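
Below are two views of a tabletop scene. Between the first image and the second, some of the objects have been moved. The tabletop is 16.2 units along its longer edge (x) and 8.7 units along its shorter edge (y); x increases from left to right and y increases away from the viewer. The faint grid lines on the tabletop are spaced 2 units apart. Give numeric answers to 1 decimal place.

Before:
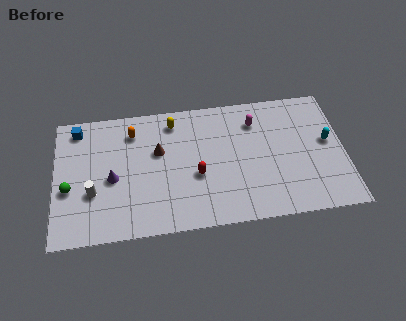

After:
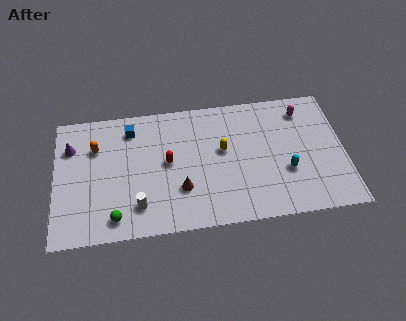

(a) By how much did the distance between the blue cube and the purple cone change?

-0.6

The distance was about 4.1 in the first image and 3.5 in the second, so they moved 0.6 units closer together.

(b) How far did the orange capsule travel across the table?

2.2

The orange capsule moved from about (4.4, 6.9) to (2.3, 6.1), a distance of √(2.1² + 0.8²) ≈ 2.2.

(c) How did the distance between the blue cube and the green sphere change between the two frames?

+1.9

They were about 4.0 units apart before and 5.9 after — 1.9 units further apart.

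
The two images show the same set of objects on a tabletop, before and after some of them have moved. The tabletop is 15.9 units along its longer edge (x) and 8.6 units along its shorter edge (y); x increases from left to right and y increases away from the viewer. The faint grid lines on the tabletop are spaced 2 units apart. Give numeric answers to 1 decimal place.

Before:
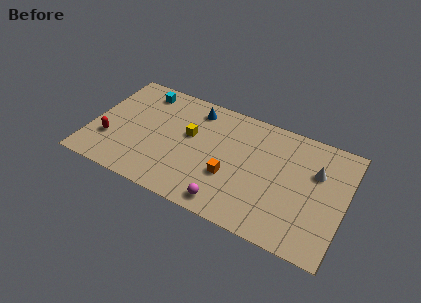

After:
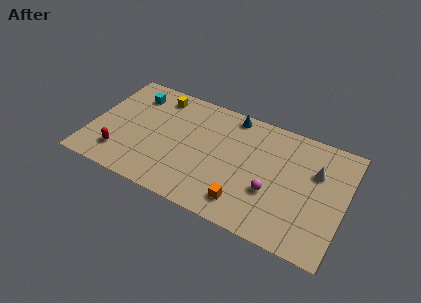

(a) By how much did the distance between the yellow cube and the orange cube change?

+5.0

Before: roughly 3.4 units apart; after: 8.4. That's 5.0 units further apart.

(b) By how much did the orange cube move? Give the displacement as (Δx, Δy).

(1.1, -1.5)

The orange cube was at about (8.9, 3.1) and moved to about (10.0, 1.6).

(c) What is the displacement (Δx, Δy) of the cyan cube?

(-0.5, -0.5)

The cyan cube started near (2.8, 7.3) and ended near (2.3, 6.8).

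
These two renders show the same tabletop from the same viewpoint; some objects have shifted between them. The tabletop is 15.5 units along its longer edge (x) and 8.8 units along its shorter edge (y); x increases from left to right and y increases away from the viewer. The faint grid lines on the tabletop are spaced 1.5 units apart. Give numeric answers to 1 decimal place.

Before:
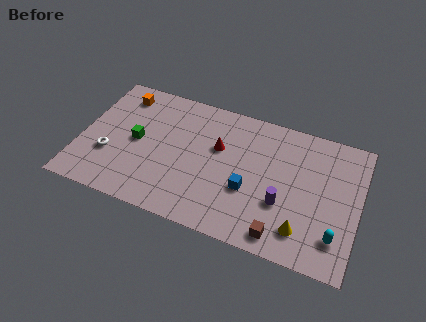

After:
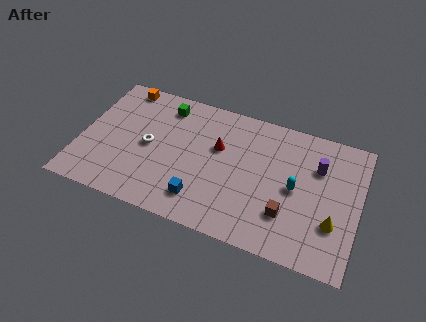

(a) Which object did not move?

the red cone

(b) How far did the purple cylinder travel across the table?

3.4

From (11.4, 3.1) to (13.1, 6.1), the purple cylinder covered √(1.7² + 3.0²) ≈ 3.4 units.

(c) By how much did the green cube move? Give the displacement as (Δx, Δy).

(1.3, 2.9)

The green cube was at about (3.1, 4.4) and moved to about (4.4, 7.3).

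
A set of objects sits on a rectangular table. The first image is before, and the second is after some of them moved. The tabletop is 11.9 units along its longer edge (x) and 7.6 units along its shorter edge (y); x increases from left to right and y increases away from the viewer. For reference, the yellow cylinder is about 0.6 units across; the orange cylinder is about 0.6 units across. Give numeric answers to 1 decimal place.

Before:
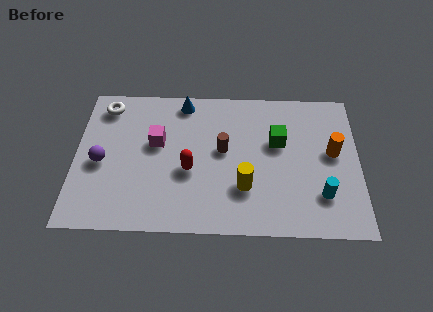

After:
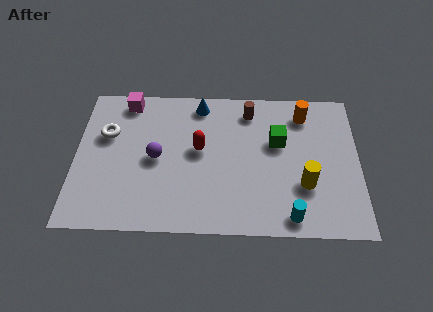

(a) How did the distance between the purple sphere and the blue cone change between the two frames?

-1.3

Before: roughly 4.7 units apart; after: 3.4. That's 1.3 units closer together.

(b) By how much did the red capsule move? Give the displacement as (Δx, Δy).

(0.4, 1.1)

The red capsule started near (4.8, 3.1) and ended near (5.2, 4.2).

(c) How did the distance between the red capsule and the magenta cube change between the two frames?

+2.0

The distance was about 2.0 in the first image and 4.0 in the second, so they moved 2.0 units further apart.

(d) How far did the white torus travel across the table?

1.5

From (1.2, 6.4) to (1.3, 4.9), the white torus covered √(0.1² + 1.5²) ≈ 1.5 units.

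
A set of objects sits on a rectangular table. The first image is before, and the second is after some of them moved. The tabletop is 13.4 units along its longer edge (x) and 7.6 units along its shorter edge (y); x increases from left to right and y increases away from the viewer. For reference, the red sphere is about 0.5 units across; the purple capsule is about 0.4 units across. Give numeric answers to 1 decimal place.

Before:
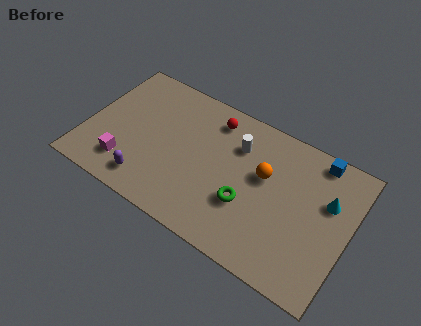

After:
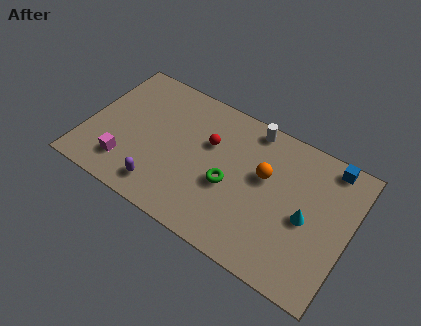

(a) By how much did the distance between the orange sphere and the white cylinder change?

+0.7

They were about 1.7 units apart before and 2.4 after — 0.7 units further apart.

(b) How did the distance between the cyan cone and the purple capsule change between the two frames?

-2.0

The distance was about 9.4 in the first image and 7.4 in the second, so they moved 2.0 units closer together.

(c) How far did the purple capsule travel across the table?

0.7

The purple capsule moved from about (3.5, 1.3) to (4.2, 1.3), a distance of √(0.7² + 0.0²) ≈ 0.7.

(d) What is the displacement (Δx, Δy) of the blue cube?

(0.6, 0.0)

The blue cube started near (11.4, 6.8) and ended near (12.0, 6.8).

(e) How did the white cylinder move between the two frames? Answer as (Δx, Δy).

(0.5, 1.3)

From the two frames, the white cylinder sits at roughly (7.5, 5.5) before and (8.0, 6.8) after.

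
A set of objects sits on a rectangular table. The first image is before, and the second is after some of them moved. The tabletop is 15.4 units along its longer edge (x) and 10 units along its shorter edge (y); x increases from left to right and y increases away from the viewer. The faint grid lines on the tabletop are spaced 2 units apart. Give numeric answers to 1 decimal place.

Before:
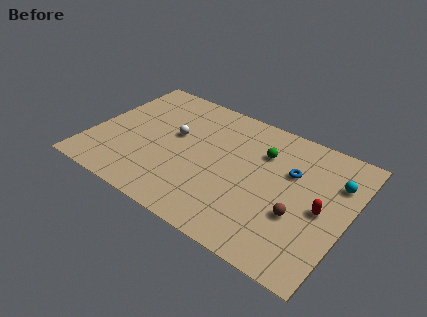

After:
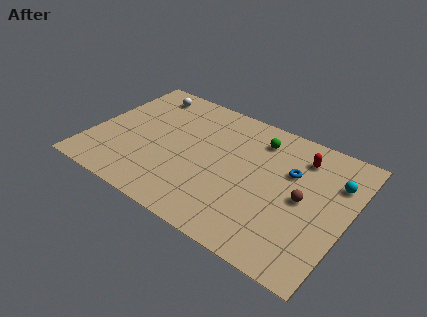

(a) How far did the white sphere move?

3.6

The white sphere moved from about (4.8, 5.8) to (2.4, 8.5), a distance of √(2.4² + 2.7²) ≈ 3.6.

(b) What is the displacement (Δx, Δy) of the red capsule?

(-1.7, 3.2)

From the two frames, the red capsule sits at roughly (13.9, 4.7) before and (12.2, 7.9) after.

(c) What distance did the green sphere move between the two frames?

1.0

From (10.0, 7.1) to (9.6, 8.0), the green sphere covered √(0.4² + 0.9²) ≈ 1.0 units.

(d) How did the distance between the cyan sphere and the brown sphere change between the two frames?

-1.2

The distance was about 3.9 in the first image and 2.7 in the second, so they moved 1.2 units closer together.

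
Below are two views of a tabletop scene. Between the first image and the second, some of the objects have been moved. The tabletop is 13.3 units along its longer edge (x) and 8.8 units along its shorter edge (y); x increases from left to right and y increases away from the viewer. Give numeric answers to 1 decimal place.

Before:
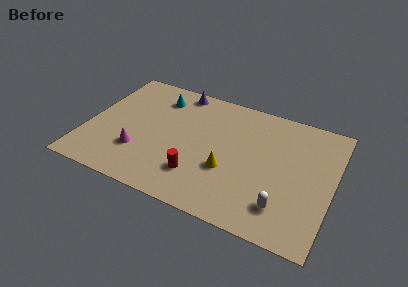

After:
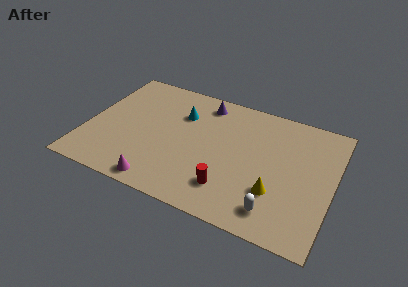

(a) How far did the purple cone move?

1.6

From (4.5, 7.9) to (6.0, 7.5), the purple cone covered √(1.5² + 0.4²) ≈ 1.6 units.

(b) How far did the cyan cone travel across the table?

1.6

The cyan cone was near (3.5, 7.0) before and (4.9, 6.2) after, so it travelled √(1.4² + 0.8²) ≈ 1.6 units.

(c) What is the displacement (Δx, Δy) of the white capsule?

(-0.4, -0.4)

The white capsule was at about (10.9, 1.9) and moved to about (10.5, 1.5).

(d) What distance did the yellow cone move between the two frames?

2.6

The yellow cone was near (7.8, 3.2) before and (10.4, 2.7) after, so it travelled √(2.6² + 0.5²) ≈ 2.6 units.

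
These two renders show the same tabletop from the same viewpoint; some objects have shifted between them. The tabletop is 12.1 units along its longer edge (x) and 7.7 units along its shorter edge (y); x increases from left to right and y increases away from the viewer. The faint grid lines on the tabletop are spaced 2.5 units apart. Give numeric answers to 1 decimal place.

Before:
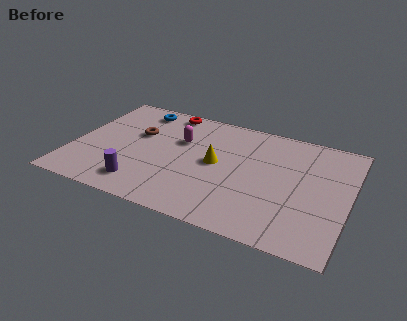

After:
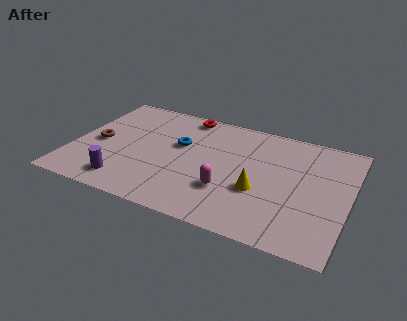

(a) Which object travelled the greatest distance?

the magenta capsule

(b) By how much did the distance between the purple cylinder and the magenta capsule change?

+0.7

They were about 3.8 units apart before and 4.5 after — 0.7 units further apart.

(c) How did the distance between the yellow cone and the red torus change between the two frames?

+1.6

The distance was about 3.8 in the first image and 5.4 in the second, so they moved 1.6 units further apart.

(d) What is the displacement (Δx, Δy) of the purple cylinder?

(-0.7, -0.1)

The purple cylinder started near (3.3, 1.4) and ended near (2.6, 1.3).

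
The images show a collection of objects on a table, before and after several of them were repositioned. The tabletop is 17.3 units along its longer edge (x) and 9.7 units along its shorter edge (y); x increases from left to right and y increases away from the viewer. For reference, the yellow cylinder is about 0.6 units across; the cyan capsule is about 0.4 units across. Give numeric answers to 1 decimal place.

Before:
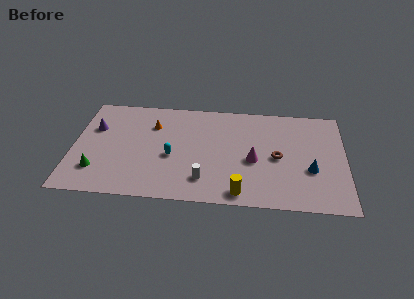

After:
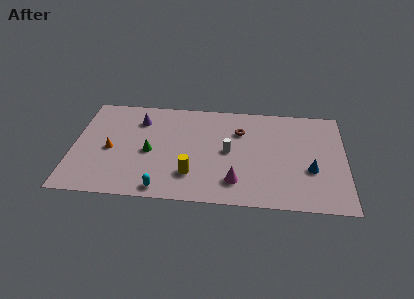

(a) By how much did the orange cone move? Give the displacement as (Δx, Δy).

(-2.6, -2.6)

From the two frames, the orange cone sits at roughly (5.0, 7.0) before and (2.4, 4.4) after.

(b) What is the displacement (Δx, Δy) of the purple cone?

(2.8, 1.0)

The purple cone was at about (1.3, 6.4) and moved to about (4.1, 7.4).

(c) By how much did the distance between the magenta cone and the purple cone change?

-2.2

The distance was about 10.4 in the first image and 8.2 in the second, so they moved 2.2 units closer together.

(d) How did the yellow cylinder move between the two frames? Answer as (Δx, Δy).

(-3.1, 1.4)

The yellow cylinder was at about (10.7, 1.1) and moved to about (7.6, 2.5).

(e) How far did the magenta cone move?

2.4

The magenta cone moved from about (11.5, 4.2) to (10.4, 2.1), a distance of √(1.1² + 2.1²) ≈ 2.4.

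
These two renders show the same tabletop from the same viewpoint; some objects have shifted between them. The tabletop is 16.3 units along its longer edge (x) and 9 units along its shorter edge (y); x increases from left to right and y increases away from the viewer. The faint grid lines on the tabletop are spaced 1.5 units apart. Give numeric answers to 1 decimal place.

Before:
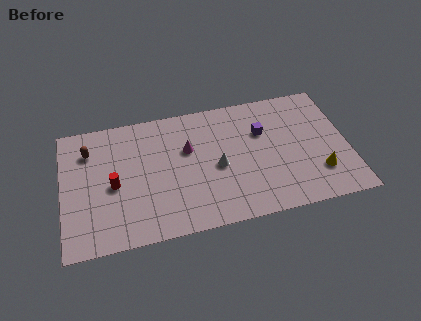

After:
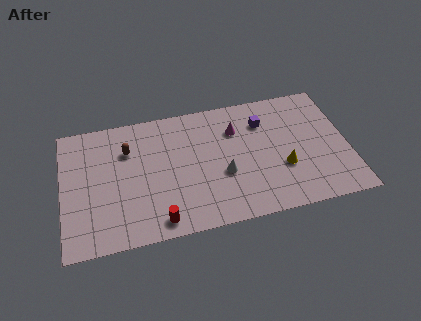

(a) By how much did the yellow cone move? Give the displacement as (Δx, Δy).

(-2.0, 0.8)

The yellow cone started near (14.5, 2.4) and ended near (12.5, 3.2).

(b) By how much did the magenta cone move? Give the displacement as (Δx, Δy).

(2.8, 0.8)

From the two frames, the magenta cone sits at roughly (7.2, 5.7) before and (10.0, 6.5) after.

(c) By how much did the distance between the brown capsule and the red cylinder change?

+2.5

The distance was about 3.0 in the first image and 5.5 in the second, so they moved 2.5 units further apart.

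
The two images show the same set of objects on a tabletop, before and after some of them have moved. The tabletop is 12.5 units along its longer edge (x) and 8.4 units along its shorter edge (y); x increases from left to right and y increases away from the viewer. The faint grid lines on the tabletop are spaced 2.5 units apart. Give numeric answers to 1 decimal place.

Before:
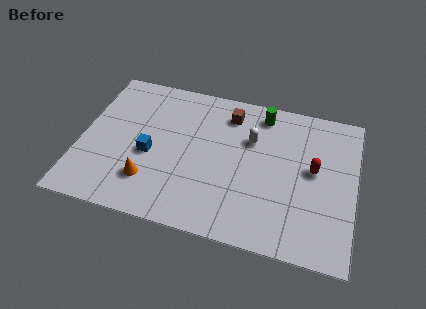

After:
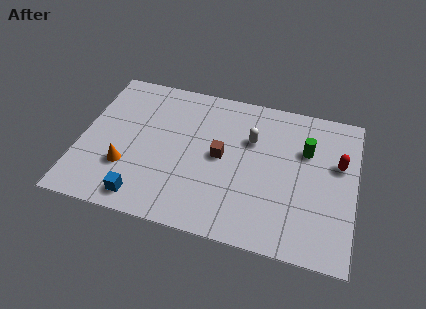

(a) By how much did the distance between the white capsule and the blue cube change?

+1.5

They were about 4.9 units apart before and 6.4 after — 1.5 units further apart.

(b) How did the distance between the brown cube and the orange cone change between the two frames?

-1.2

They were about 5.7 units apart before and 4.5 after — 1.2 units closer together.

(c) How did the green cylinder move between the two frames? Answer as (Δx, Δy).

(2.1, -1.6)

From the two frames, the green cylinder sits at roughly (8.1, 7.2) before and (10.2, 5.6) after.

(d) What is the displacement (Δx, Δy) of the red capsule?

(1.1, 0.6)

From the two frames, the red capsule sits at roughly (10.6, 4.6) before and (11.7, 5.2) after.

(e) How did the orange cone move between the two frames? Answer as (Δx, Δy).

(-1.1, 0.5)

The orange cone started near (3.3, 2.1) and ended near (2.2, 2.6).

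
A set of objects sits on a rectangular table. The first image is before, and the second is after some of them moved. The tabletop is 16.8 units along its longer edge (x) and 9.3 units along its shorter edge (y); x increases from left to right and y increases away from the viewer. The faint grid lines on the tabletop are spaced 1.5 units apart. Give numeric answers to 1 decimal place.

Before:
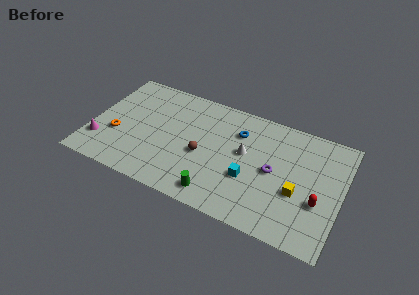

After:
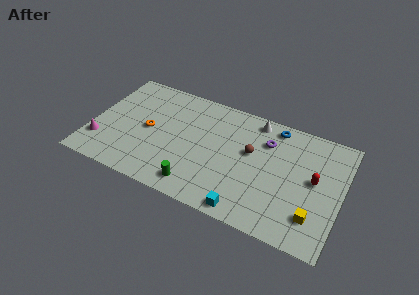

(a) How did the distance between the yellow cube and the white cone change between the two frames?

+3.4

They were about 4.1 units apart before and 7.5 after — 3.4 units further apart.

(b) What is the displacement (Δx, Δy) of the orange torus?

(2.0, 1.2)

From the two frames, the orange torus sits at roughly (1.8, 3.4) before and (3.8, 4.6) after.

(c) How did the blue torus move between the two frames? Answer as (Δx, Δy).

(2.3, 1.4)

The blue torus started near (9.7, 6.8) and ended near (12.0, 8.2).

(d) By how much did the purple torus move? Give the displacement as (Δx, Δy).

(-0.7, 2.2)

The purple torus was at about (12.3, 4.6) and moved to about (11.6, 6.8).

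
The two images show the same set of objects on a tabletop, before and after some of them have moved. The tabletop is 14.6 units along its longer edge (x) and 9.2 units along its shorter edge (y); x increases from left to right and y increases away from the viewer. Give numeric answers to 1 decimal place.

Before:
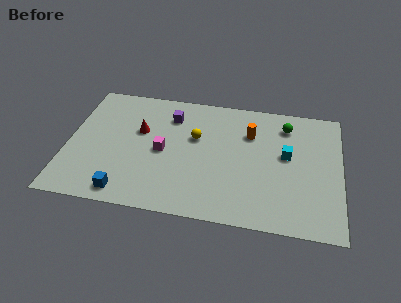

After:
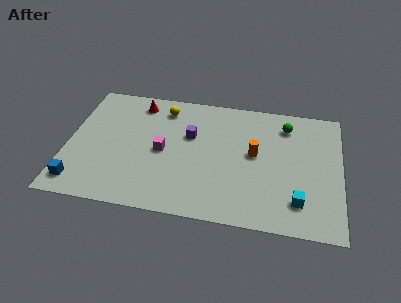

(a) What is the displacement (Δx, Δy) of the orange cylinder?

(0.3, -1.5)

The orange cylinder was at about (9.7, 6.5) and moved to about (10.0, 5.0).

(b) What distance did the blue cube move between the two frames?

2.5

The blue cube was near (3.3, 1.1) before and (0.8, 1.4) after, so it travelled √(2.5² + 0.3²) ≈ 2.5 units.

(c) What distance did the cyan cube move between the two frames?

3.3

From (11.7, 5.2) to (12.4, 2.0), the cyan cube covered √(0.7² + 3.2²) ≈ 3.3 units.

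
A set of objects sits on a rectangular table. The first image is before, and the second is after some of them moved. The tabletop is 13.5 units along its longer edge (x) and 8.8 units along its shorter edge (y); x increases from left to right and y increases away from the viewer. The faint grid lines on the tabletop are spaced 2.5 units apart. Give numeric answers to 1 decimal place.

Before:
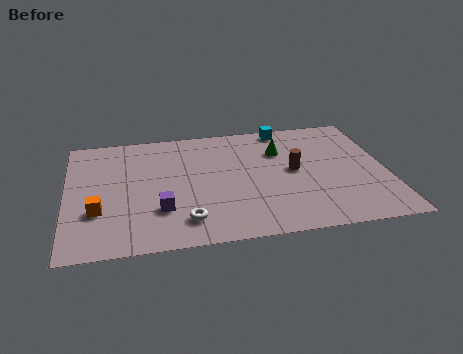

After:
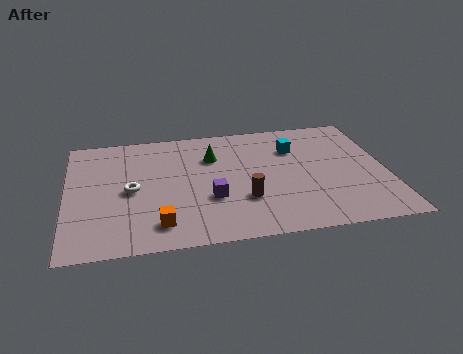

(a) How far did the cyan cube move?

1.7

The cyan cube was near (9.4, 8.0) before and (9.7, 6.3) after, so it travelled √(0.3² + 1.7²) ≈ 1.7 units.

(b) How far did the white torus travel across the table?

3.3

The white torus was near (4.9, 1.7) before and (2.7, 4.2) after, so it travelled √(2.2² + 2.5²) ≈ 3.3 units.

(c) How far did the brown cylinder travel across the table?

2.8

The brown cylinder was near (9.6, 4.6) before and (7.4, 2.8) after, so it travelled √(2.2² + 1.8²) ≈ 2.8 units.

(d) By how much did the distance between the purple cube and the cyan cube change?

-2.8

Before: roughly 7.7 units apart; after: 4.9. That's 2.8 units closer together.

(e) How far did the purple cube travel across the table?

2.2

From (3.9, 2.6) to (6.0, 3.1), the purple cube covered √(2.1² + 0.5²) ≈ 2.2 units.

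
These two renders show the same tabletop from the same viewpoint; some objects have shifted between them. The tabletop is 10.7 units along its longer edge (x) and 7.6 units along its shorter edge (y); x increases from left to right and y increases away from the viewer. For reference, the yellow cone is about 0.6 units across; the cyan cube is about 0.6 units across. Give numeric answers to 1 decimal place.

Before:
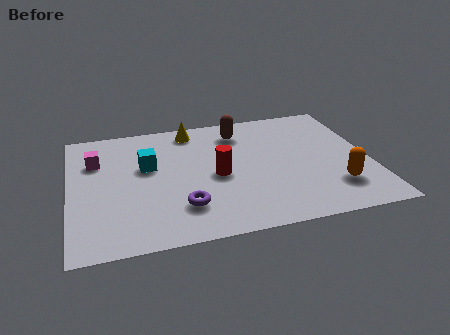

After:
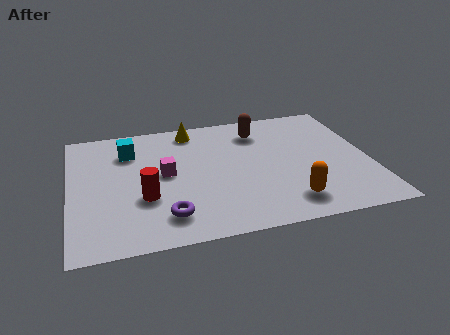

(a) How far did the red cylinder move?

2.7

From (5.2, 3.5) to (2.6, 2.7), the red cylinder covered √(2.6² + 0.8²) ≈ 2.7 units.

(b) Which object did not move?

the yellow cone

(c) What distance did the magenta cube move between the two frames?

2.7

The magenta cube was near (1.0, 5.3) before and (3.4, 4.0) after, so it travelled √(2.4² + 1.3²) ≈ 2.7 units.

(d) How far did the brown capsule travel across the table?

0.7

From (6.2, 6.1) to (6.9, 6.0), the brown capsule covered √(0.7² + 0.1²) ≈ 0.7 units.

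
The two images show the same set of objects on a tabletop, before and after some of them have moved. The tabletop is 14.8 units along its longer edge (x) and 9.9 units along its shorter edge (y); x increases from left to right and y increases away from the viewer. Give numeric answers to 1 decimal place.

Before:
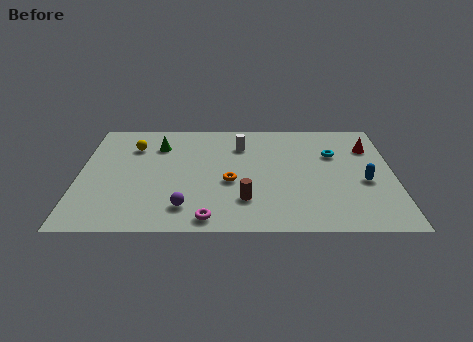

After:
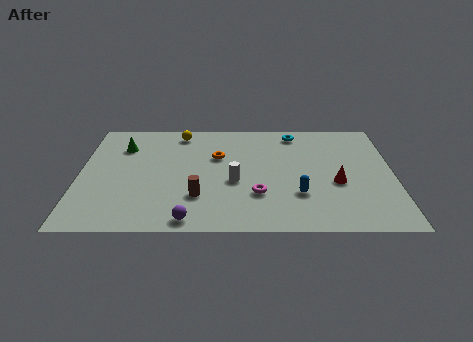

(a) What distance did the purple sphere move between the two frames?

1.0

The purple sphere moved from about (5.0, 1.9) to (5.2, 0.9), a distance of √(0.2² + 1.0²) ≈ 1.0.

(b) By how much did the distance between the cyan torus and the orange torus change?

-1.2

They were about 5.5 units apart before and 4.3 after — 1.2 units closer together.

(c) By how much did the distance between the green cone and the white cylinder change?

+2.3

Before: roughly 3.9 units apart; after: 6.2. That's 2.3 units further apart.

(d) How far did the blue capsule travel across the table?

3.3

From (13.4, 4.1) to (10.3, 3.0), the blue capsule covered √(3.1² + 1.1²) ≈ 3.3 units.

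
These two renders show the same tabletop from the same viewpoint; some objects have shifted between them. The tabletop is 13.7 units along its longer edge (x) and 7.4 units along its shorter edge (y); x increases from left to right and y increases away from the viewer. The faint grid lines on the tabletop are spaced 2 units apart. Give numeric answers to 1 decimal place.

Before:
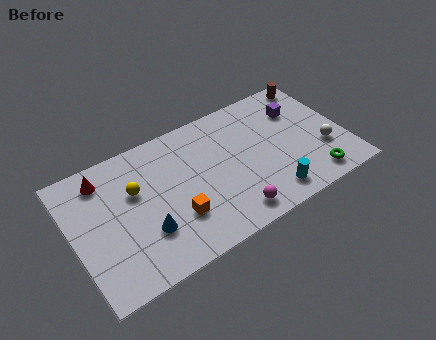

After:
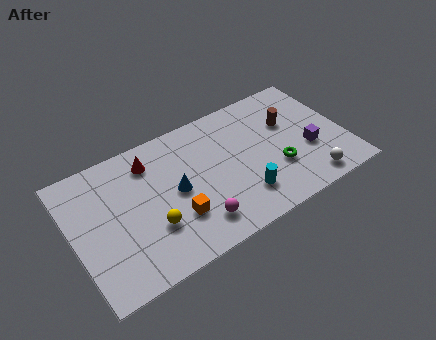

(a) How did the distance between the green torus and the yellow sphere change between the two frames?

-2.8

Before: roughly 9.2 units apart; after: 6.4. That's 2.8 units closer together.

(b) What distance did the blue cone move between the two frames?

2.2

From (3.4, 2.3) to (5.1, 3.7), the blue cone covered √(1.7² + 1.4²) ≈ 2.2 units.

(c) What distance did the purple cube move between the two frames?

2.5

The purple cube was near (11.7, 5.3) before and (11.8, 2.8) after, so it travelled √(0.1² + 2.5²) ≈ 2.5 units.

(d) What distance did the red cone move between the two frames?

2.3

The red cone moved from about (1.8, 6.1) to (4.1, 5.9), a distance of √(2.3² + 0.2²) ≈ 2.3.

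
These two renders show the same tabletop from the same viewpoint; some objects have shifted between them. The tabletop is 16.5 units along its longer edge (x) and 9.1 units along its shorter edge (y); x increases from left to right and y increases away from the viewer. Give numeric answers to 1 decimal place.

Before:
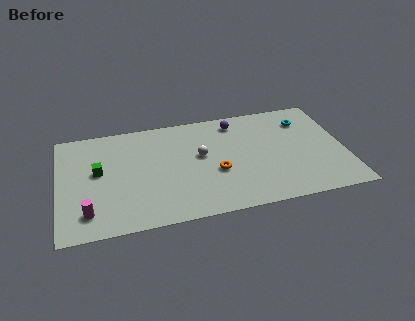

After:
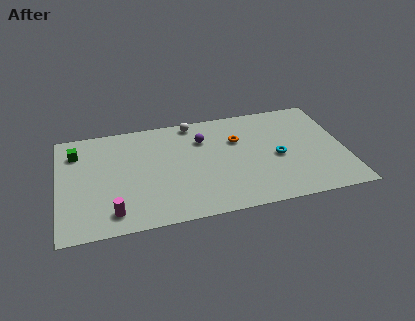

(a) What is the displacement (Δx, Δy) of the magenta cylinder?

(1.4, -0.3)

The magenta cylinder was at about (1.6, 1.8) and moved to about (3.0, 1.5).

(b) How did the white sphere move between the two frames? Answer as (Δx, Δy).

(-0.3, 3.0)

The white sphere started near (8.2, 5.2) and ended near (7.9, 8.2).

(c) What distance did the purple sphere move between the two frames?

2.3

The purple sphere was near (10.4, 7.7) before and (8.4, 6.6) after, so it travelled √(2.0² + 1.1²) ≈ 2.3 units.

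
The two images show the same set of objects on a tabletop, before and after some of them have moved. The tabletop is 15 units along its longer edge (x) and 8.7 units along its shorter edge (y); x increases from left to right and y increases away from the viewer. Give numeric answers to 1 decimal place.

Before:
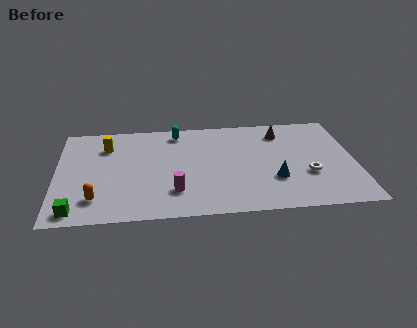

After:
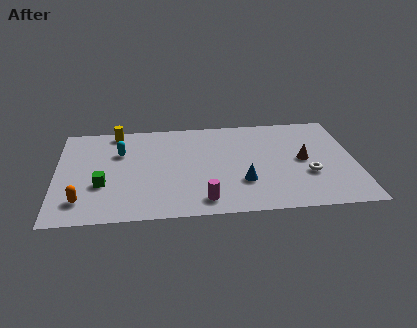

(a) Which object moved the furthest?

the cyan capsule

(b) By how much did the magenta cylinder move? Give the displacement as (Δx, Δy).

(1.4, -0.9)

The magenta cylinder was at about (5.9, 2.2) and moved to about (7.3, 1.3).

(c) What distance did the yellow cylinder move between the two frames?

1.4

The yellow cylinder moved from about (2.5, 6.5) to (3.0, 7.8), a distance of √(0.5² + 1.3²) ≈ 1.4.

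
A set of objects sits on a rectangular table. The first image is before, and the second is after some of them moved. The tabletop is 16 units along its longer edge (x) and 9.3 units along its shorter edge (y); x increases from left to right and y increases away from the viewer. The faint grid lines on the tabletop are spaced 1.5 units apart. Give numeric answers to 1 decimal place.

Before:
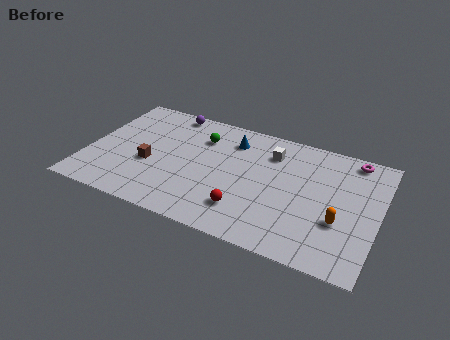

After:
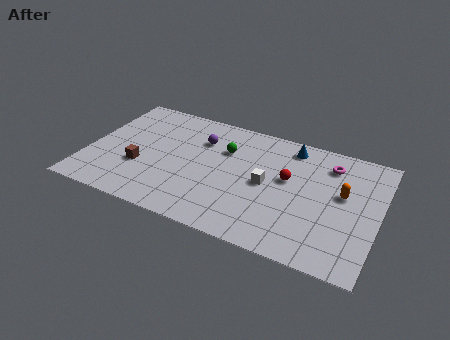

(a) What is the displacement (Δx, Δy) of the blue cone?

(3.2, 0.7)

The blue cone started near (7.7, 7.3) and ended near (10.9, 8.0).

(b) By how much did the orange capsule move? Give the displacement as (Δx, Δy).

(0.0, 2.1)

The orange capsule started near (14.0, 3.3) and ended near (14.0, 5.4).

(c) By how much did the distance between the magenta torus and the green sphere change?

-2.6

The distance was about 8.4 in the first image and 5.8 in the second, so they moved 2.6 units closer together.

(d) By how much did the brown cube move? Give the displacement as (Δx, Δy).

(-0.5, -0.4)

From the two frames, the brown cube sits at roughly (3.5, 3.7) before and (3.0, 3.3) after.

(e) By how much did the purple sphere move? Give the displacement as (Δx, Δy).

(2.0, -1.7)

From the two frames, the purple sphere sits at roughly (4.0, 8.4) before and (6.0, 6.7) after.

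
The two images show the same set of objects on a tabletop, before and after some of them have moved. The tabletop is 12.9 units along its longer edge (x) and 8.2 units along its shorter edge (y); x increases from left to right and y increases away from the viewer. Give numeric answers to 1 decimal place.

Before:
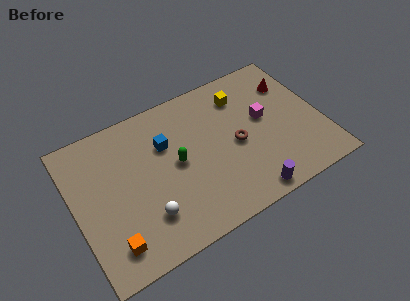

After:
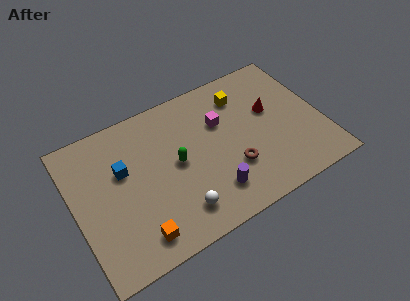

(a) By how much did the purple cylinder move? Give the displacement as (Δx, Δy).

(-1.7, 1.0)

The purple cylinder started near (8.5, 0.8) and ended near (6.8, 1.8).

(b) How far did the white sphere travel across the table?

1.7

The white sphere was near (3.4, 2.1) before and (5.0, 1.6) after, so it travelled √(1.6² + 0.5²) ≈ 1.7 units.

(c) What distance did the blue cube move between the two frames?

2.3

The blue cube was near (4.9, 5.5) before and (2.6, 5.1) after, so it travelled √(2.3² + 0.4²) ≈ 2.3 units.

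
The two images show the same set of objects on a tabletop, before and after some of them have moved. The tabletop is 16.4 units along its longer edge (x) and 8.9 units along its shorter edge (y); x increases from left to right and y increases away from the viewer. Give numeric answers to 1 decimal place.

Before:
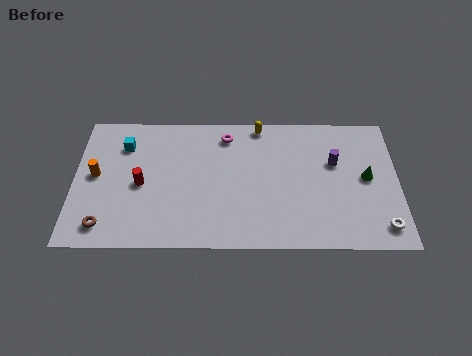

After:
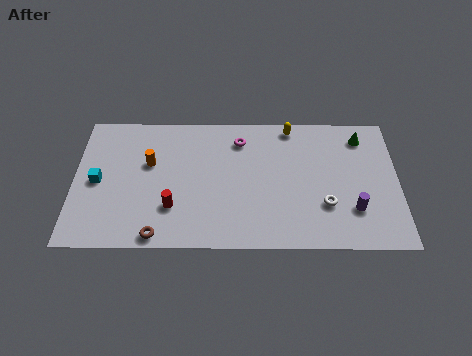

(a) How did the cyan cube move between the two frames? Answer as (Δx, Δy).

(-1.3, -2.4)

The cyan cube was at about (2.5, 6.7) and moved to about (1.2, 4.3).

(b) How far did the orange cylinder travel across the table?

2.8

The orange cylinder moved from about (1.1, 4.7) to (3.8, 5.5), a distance of √(2.7² + 0.8²) ≈ 2.8.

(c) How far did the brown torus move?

2.8

The brown torus moved from about (1.6, 1.4) to (4.3, 0.8), a distance of √(2.7² + 0.6²) ≈ 2.8.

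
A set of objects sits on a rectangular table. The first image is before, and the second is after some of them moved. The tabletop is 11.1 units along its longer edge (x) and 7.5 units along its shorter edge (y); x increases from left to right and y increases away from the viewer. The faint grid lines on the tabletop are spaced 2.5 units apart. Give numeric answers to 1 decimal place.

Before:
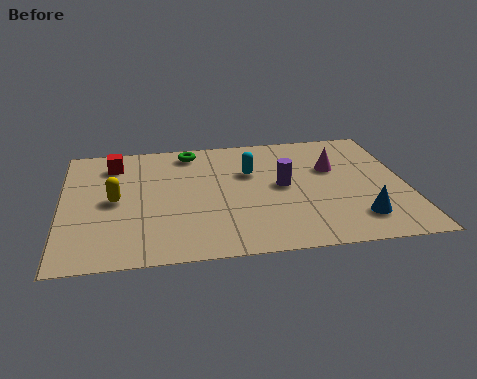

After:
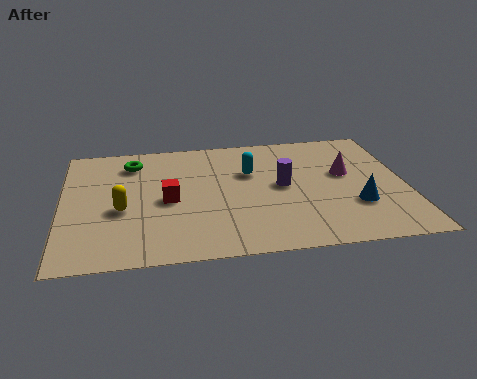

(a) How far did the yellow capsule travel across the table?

0.6

The yellow capsule moved from about (1.7, 3.7) to (1.9, 3.1), a distance of √(0.2² + 0.6²) ≈ 0.6.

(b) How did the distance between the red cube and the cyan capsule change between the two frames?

-1.5

The distance was about 4.5 in the first image and 3.0 in the second, so they moved 1.5 units closer together.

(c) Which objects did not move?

the purple cylinder and the cyan capsule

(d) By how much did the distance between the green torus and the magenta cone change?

+2.2

The distance was about 4.9 in the first image and 7.1 in the second, so they moved 2.2 units further apart.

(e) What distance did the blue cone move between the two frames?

0.8

The blue cone moved from about (9.4, 1.6) to (9.4, 2.4), a distance of √(0.0² + 0.8²) ≈ 0.8.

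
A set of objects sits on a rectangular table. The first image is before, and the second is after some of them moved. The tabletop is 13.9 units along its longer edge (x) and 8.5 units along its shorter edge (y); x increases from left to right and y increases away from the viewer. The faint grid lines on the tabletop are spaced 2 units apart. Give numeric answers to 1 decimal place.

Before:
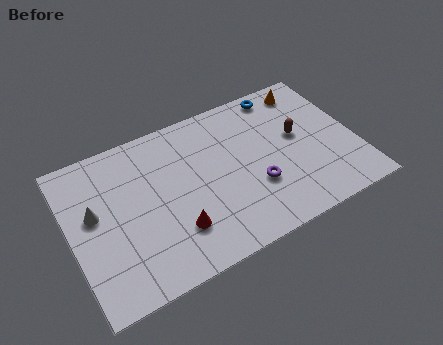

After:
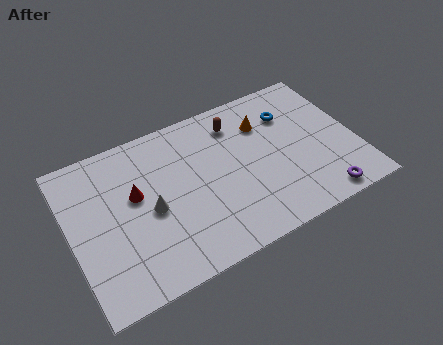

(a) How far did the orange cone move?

2.6

The orange cone moved from about (12.1, 7.3) to (9.7, 6.2), a distance of √(2.4² + 1.1²) ≈ 2.6.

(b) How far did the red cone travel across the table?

3.1

From (4.8, 2.3) to (3.2, 5.0), the red cone covered √(1.6² + 2.7²) ≈ 3.1 units.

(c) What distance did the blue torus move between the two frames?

1.4

From (10.8, 7.6) to (11.0, 6.2), the blue torus covered √(0.2² + 1.4²) ≈ 1.4 units.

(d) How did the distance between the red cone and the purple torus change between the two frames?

+5.4

Before: roughly 4.0 units apart; after: 9.4. That's 5.4 units further apart.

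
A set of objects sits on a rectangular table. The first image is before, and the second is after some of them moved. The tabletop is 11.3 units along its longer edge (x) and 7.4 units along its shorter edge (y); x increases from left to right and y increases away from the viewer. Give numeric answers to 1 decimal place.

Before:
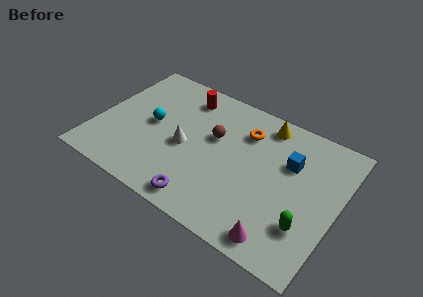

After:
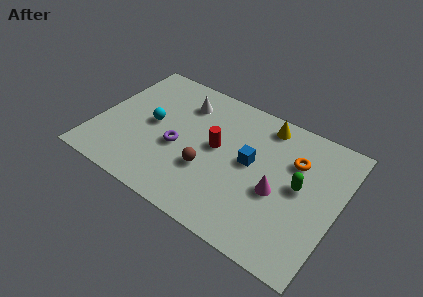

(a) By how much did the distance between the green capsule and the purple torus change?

+0.9

Before: roughly 4.8 units apart; after: 5.7. That's 0.9 units further apart.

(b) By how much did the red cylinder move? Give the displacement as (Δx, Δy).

(1.9, -2.1)

From the two frames, the red cylinder sits at roughly (3.7, 6.1) before and (5.6, 4.0) after.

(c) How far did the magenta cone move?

2.3

From (9.1, 0.9) to (8.6, 3.1), the magenta cone covered √(0.5² + 2.2²) ≈ 2.3 units.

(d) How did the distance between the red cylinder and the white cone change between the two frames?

-0.3

They were about 2.8 units apart before and 2.5 after — 0.3 units closer together.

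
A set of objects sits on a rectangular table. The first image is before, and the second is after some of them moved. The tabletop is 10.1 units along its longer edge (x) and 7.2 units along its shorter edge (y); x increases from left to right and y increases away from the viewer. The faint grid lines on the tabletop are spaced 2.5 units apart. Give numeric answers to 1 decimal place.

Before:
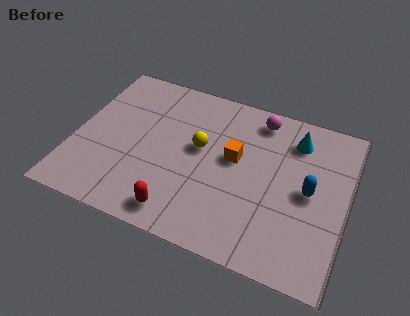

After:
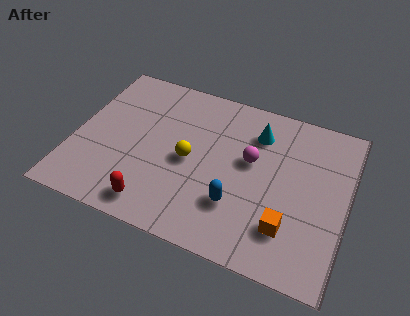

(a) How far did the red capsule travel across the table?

0.9

From (4.2, 1.0) to (3.3, 1.0), the red capsule covered √(0.9² + 0.0²) ≈ 0.9 units.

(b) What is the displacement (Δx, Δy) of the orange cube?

(2.2, -2.3)

The orange cube started near (5.9, 4.1) and ended near (8.1, 1.8).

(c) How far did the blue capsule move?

2.9

From (8.7, 3.6) to (6.2, 2.1), the blue capsule covered √(2.5² + 1.5²) ≈ 2.9 units.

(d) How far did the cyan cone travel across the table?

1.4

From (8.0, 5.7) to (6.6, 5.5), the cyan cone covered √(1.4² + 0.2²) ≈ 1.4 units.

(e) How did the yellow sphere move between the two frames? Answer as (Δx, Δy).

(-0.3, -0.7)

From the two frames, the yellow sphere sits at roughly (4.6, 4.1) before and (4.3, 3.4) after.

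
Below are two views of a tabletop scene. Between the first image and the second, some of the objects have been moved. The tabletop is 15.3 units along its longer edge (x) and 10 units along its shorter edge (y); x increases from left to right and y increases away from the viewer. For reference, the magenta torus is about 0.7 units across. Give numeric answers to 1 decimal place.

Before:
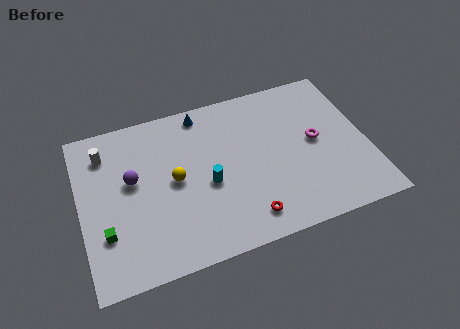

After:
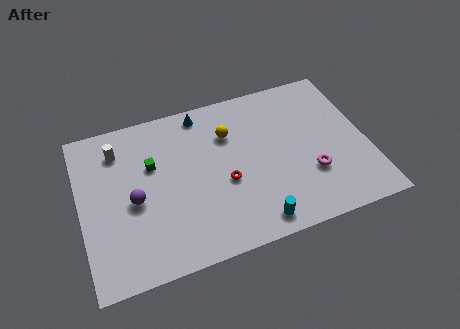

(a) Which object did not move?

the blue cone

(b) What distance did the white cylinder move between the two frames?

0.7

The white cylinder moved from about (1.5, 7.9) to (2.2, 7.9), a distance of √(0.7² + 0.0²) ≈ 0.7.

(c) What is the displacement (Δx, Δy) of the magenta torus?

(-0.5, -2.0)

From the two frames, the magenta torus sits at roughly (12.6, 5.2) before and (12.1, 3.2) after.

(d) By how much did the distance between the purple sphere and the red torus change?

-2.3

They were about 7.1 units apart before and 4.8 after — 2.3 units closer together.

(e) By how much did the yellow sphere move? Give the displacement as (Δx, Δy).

(3.1, 2.0)

The yellow sphere started near (5.0, 5.1) and ended near (8.1, 7.1).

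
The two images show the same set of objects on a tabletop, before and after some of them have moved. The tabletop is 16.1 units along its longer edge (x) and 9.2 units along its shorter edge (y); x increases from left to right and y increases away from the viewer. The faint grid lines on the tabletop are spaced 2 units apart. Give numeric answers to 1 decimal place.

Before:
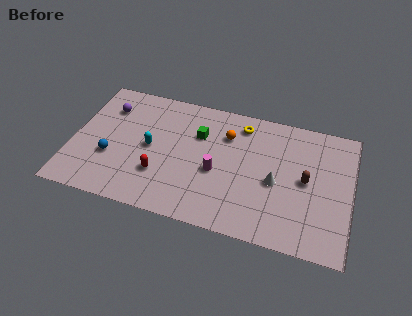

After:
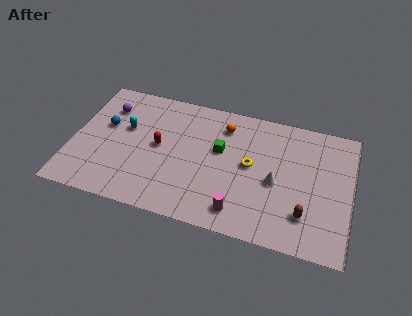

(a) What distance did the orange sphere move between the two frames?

0.6

From (8.8, 6.7) to (8.6, 7.3), the orange sphere covered √(0.2² + 0.6²) ≈ 0.6 units.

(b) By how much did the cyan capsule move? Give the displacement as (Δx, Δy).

(-1.5, 1.0)

From the two frames, the cyan capsule sits at roughly (4.5, 4.6) before and (3.0, 5.6) after.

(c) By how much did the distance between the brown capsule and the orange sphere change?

+2.0

The distance was about 5.1 in the first image and 7.1 in the second, so they moved 2.0 units further apart.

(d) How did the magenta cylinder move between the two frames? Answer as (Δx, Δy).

(1.5, -2.4)

The magenta cylinder started near (8.4, 3.9) and ended near (9.9, 1.5).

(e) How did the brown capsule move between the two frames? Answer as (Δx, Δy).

(0.1, -2.4)

The brown capsule was at about (13.5, 4.7) and moved to about (13.6, 2.3).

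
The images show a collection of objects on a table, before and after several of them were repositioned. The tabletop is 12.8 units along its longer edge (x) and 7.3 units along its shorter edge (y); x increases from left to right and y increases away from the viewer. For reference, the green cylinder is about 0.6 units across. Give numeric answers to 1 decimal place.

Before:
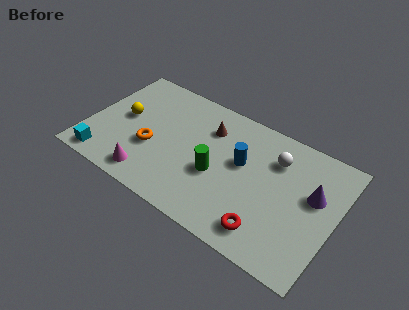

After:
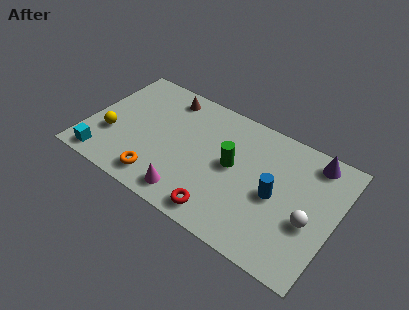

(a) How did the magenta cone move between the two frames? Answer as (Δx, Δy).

(2.1, 0.0)

From the two frames, the magenta cone sits at roughly (3.6, 1.1) before and (5.7, 1.1) after.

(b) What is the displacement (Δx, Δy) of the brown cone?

(-2.4, 0.8)

From the two frames, the brown cone sits at roughly (6.0, 5.4) before and (3.6, 6.2) after.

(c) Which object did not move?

the cyan cube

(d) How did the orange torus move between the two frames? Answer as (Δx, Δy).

(0.7, -1.6)

From the two frames, the orange torus sits at roughly (3.4, 2.8) before and (4.1, 1.2) after.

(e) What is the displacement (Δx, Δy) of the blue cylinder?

(1.9, -0.9)

The blue cylinder was at about (7.9, 4.3) and moved to about (9.8, 3.4).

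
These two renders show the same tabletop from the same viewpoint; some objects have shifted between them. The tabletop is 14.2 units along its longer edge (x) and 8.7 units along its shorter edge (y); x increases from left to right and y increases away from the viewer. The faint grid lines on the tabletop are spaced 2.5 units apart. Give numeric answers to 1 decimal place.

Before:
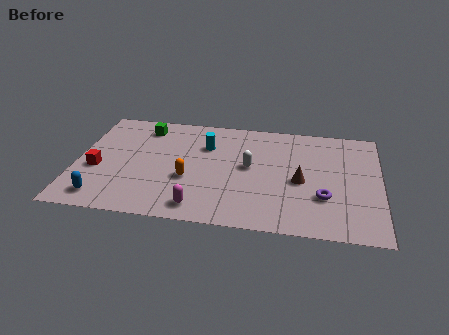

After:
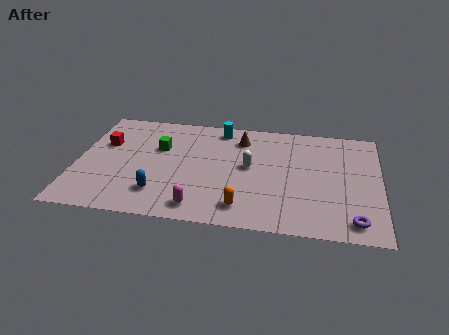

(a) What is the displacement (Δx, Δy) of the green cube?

(0.8, -1.6)

The green cube started near (3.0, 7.2) and ended near (3.8, 5.6).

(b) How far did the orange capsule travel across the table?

3.2

The orange capsule moved from about (5.3, 3.3) to (7.9, 1.5), a distance of √(2.6² + 1.8²) ≈ 3.2.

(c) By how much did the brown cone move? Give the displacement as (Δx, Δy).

(-2.9, 3.0)

The brown cone started near (10.5, 3.9) and ended near (7.6, 6.9).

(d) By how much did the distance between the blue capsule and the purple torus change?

-1.3

They were about 10.3 units apart before and 9.0 after — 1.3 units closer together.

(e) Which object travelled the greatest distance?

the brown cone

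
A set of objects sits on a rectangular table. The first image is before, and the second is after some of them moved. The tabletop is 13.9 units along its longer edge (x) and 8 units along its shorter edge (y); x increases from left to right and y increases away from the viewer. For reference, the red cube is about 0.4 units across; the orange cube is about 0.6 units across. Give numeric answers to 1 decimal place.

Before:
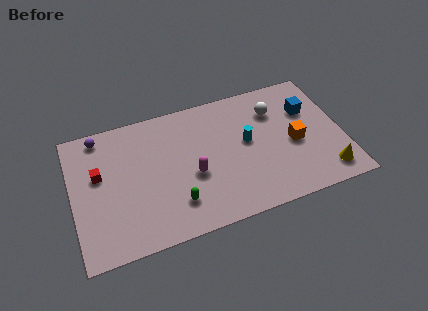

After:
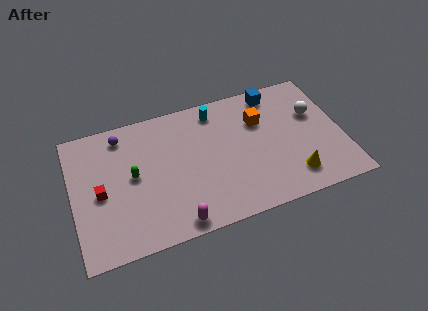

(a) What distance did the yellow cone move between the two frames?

1.7

The yellow cone moved from about (12.8, 1.3) to (11.1, 1.6), a distance of √(1.7² + 0.3²) ≈ 1.7.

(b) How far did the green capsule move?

3.0

The green capsule was near (5.1, 1.9) before and (3.1, 4.2) after, so it travelled √(2.0² + 2.3²) ≈ 3.0 units.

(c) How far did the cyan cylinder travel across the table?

2.8

The cyan cylinder was near (9.0, 4.4) before and (7.6, 6.8) after, so it travelled √(1.4² + 2.4²) ≈ 2.8 units.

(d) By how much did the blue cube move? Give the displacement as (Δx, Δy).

(-1.6, 1.6)

The blue cube started near (12.3, 5.4) and ended near (10.7, 7.0).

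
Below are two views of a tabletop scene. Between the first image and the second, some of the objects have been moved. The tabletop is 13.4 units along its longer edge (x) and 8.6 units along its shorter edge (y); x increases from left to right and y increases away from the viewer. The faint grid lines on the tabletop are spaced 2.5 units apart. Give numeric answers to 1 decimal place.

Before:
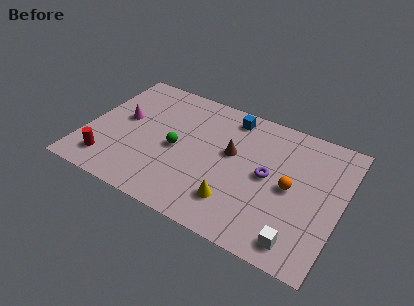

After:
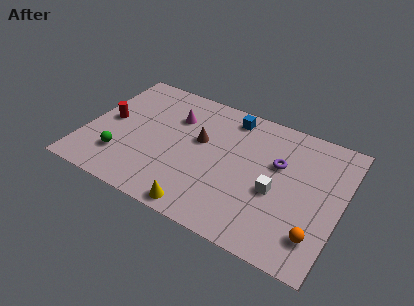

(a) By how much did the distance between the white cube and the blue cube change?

-2.8

The distance was about 7.6 in the first image and 4.8 in the second, so they moved 2.8 units closer together.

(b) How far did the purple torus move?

1.1

The purple torus was near (9.6, 4.4) before and (10.0, 5.4) after, so it travelled √(0.4² + 1.0²) ≈ 1.1 units.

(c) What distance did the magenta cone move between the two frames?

2.9

From (1.8, 4.8) to (4.4, 6.1), the magenta cone covered √(2.6² + 1.3²) ≈ 2.9 units.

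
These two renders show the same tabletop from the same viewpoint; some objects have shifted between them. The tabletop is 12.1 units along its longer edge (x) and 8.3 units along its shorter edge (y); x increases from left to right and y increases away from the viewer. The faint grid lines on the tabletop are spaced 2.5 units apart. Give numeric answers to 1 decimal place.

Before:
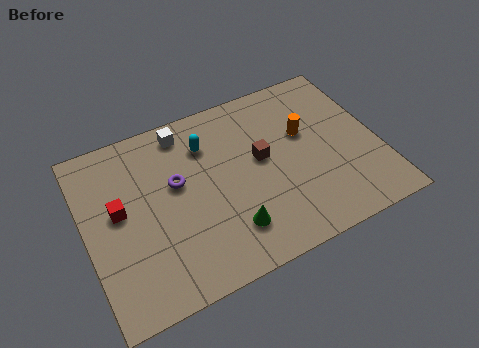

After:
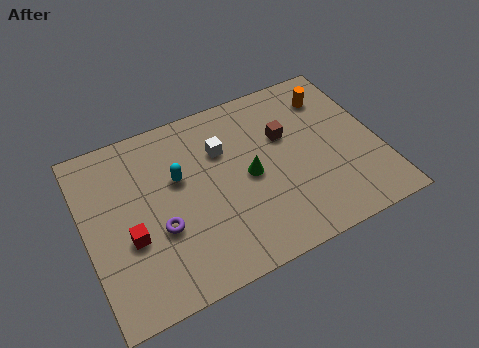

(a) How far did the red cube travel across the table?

1.4

The red cube moved from about (1.4, 4.6) to (1.7, 3.2), a distance of √(0.3² + 1.4²) ≈ 1.4.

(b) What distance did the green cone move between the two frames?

2.4

From (5.6, 1.9) to (6.7, 4.0), the green cone covered √(1.1² + 2.1²) ≈ 2.4 units.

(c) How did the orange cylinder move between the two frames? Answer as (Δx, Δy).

(1.3, 1.4)

The orange cylinder was at about (9.2, 5.1) and moved to about (10.5, 6.5).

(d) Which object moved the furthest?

the green cone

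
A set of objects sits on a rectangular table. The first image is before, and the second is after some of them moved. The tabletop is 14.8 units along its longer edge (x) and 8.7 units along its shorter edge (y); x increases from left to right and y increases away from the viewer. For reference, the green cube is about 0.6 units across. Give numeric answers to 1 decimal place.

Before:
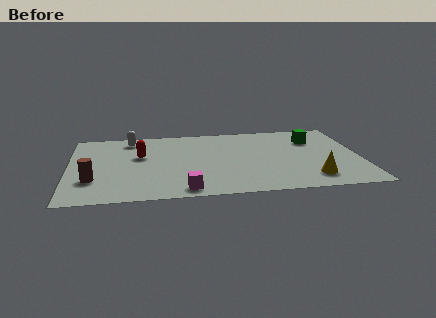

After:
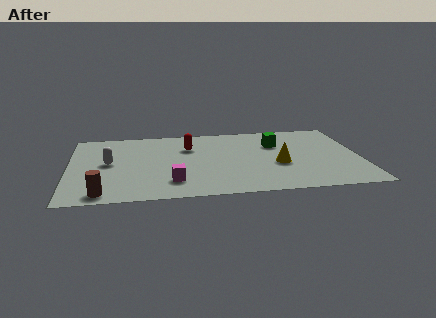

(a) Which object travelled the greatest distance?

the white capsule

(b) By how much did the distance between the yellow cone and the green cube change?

-2.1

The distance was about 4.6 in the first image and 2.5 in the second, so they moved 2.1 units closer together.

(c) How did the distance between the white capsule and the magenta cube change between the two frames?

-2.8

Before: roughly 6.9 units apart; after: 4.1. That's 2.8 units closer together.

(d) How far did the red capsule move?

2.6

The red capsule was near (3.6, 5.3) before and (6.1, 6.1) after, so it travelled √(2.5² + 0.8²) ≈ 2.6 units.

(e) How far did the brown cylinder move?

1.7

From (1.2, 2.6) to (1.7, 1.0), the brown cylinder covered √(0.5² + 1.6²) ≈ 1.7 units.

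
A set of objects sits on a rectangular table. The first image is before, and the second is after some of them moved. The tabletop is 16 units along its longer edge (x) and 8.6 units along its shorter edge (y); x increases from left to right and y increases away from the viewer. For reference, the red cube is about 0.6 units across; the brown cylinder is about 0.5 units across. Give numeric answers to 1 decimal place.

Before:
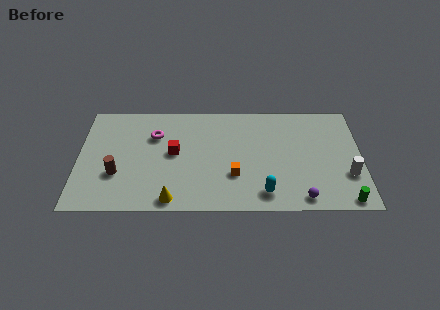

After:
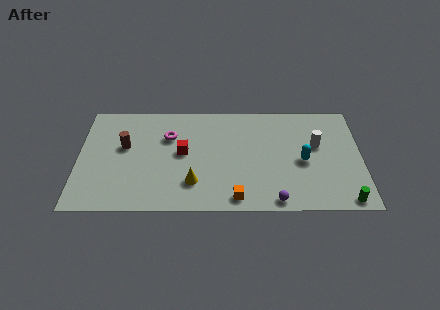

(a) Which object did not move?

the green cylinder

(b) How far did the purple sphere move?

1.5

The purple sphere was near (12.6, 1.0) before and (11.1, 0.8) after, so it travelled √(1.5² + 0.2²) ≈ 1.5 units.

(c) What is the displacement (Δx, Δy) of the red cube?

(0.5, 0.0)

The red cube started near (5.4, 4.6) and ended near (5.9, 4.6).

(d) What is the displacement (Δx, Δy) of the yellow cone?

(1.2, 1.3)

The yellow cone was at about (5.3, 0.9) and moved to about (6.5, 2.2).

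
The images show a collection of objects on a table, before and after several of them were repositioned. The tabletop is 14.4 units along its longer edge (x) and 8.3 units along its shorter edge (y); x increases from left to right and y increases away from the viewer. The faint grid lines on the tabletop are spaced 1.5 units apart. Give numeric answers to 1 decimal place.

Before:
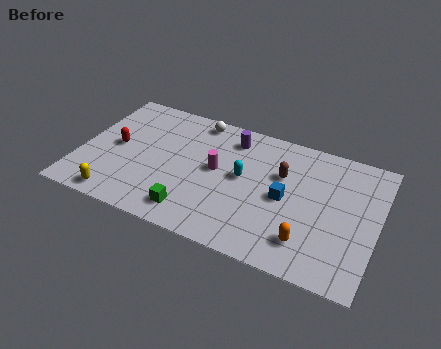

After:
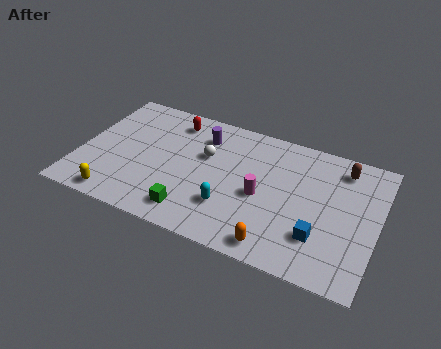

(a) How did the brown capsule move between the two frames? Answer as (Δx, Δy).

(2.8, 1.5)

The brown capsule was at about (9.7, 5.4) and moved to about (12.5, 6.9).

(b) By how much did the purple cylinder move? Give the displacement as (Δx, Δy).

(-1.4, -0.4)

The purple cylinder started near (7.1, 6.8) and ended near (5.7, 6.4).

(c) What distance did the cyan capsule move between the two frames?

2.1

The cyan capsule moved from about (7.9, 4.5) to (7.5, 2.4), a distance of √(0.4² + 2.1²) ≈ 2.1.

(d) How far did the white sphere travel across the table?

2.3

The white sphere was near (5.3, 7.4) before and (6.0, 5.2) after, so it travelled √(0.7² + 2.2²) ≈ 2.3 units.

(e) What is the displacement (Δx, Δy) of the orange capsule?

(-1.4, -0.8)

From the two frames, the orange capsule sits at roughly (11.3, 1.8) before and (9.9, 1.0) after.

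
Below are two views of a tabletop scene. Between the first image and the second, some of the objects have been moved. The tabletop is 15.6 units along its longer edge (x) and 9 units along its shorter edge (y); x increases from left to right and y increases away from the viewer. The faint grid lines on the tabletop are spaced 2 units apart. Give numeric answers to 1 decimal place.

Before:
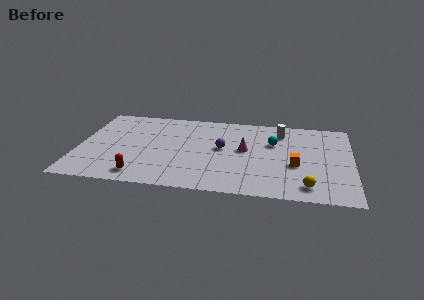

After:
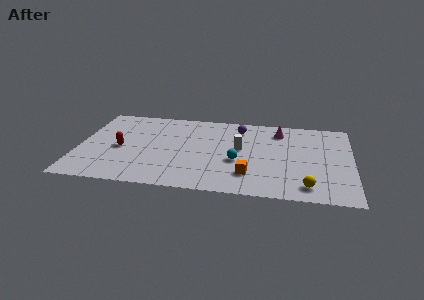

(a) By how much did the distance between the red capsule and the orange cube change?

-1.4

They were about 9.0 units apart before and 7.6 after — 1.4 units closer together.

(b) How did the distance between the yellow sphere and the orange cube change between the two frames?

+1.1

The distance was about 2.3 in the first image and 3.4 in the second, so they moved 1.1 units further apart.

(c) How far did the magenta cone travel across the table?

3.1

The magenta cone moved from about (9.5, 4.9) to (11.4, 7.3), a distance of √(1.9² + 2.4²) ≈ 3.1.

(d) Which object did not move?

the yellow sphere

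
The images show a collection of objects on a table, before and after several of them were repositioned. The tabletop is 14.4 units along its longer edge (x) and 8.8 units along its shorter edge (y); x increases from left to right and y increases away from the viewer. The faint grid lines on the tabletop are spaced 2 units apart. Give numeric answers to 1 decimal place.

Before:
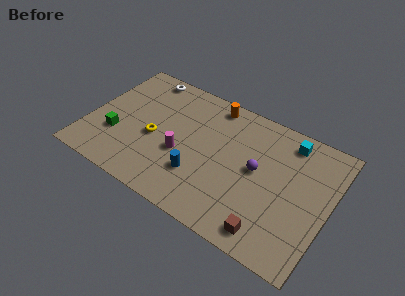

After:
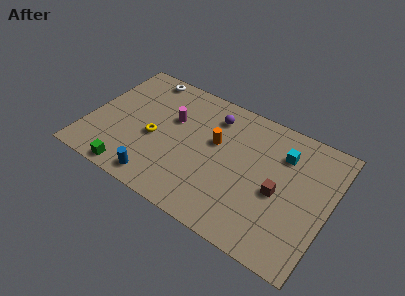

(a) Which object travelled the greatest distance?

the purple sphere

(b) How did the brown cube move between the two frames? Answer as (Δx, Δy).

(0.1, 2.7)

The brown cube started near (11.4, 1.2) and ended near (11.5, 3.9).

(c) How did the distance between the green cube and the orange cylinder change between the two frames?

-0.8

The distance was about 7.1 in the first image and 6.3 in the second, so they moved 0.8 units closer together.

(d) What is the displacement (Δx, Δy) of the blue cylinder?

(-2.2, -1.5)

The blue cylinder started near (6.9, 2.6) and ended near (4.7, 1.1).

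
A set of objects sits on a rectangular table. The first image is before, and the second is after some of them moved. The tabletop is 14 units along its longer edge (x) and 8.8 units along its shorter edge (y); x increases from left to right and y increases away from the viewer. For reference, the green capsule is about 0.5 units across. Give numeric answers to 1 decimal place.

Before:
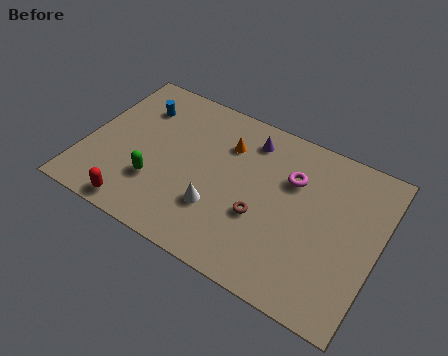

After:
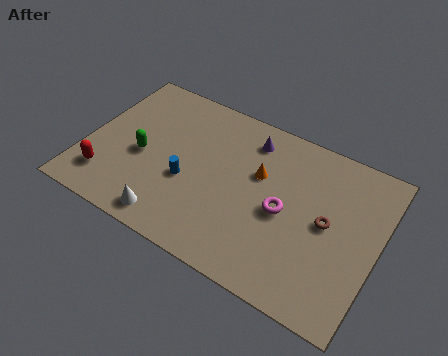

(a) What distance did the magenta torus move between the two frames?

1.9

The magenta torus was near (9.7, 6.0) before and (9.6, 4.1) after, so it travelled √(0.1² + 1.9²) ≈ 1.9 units.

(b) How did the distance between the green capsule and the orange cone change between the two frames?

+1.0

They were about 4.7 units apart before and 5.7 after — 1.0 units further apart.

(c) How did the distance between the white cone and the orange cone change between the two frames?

+2.0

Before: roughly 3.7 units apart; after: 5.7. That's 2.0 units further apart.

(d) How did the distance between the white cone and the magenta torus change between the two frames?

+1.3

The distance was about 4.5 in the first image and 5.8 in the second, so they moved 1.3 units further apart.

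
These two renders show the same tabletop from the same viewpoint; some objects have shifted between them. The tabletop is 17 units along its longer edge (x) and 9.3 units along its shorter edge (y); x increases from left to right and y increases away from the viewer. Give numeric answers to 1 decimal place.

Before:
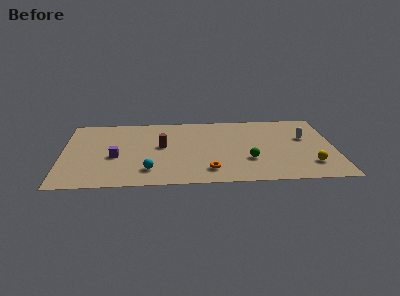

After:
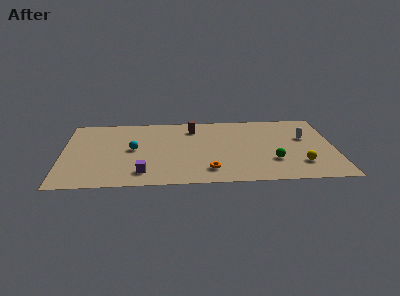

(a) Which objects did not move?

the white capsule and the orange torus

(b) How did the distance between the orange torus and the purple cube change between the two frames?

-2.1

The distance was about 6.2 in the first image and 4.1 in the second, so they moved 2.1 units closer together.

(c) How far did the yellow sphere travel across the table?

0.6

The yellow sphere moved from about (15.4, 2.2) to (14.8, 2.3), a distance of √(0.6² + 0.1²) ≈ 0.6.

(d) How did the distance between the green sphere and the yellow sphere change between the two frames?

-2.1

The distance was about 3.9 in the first image and 1.8 in the second, so they moved 2.1 units closer together.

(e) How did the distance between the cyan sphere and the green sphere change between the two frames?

+2.6

Before: roughly 6.3 units apart; after: 8.9. That's 2.6 units further apart.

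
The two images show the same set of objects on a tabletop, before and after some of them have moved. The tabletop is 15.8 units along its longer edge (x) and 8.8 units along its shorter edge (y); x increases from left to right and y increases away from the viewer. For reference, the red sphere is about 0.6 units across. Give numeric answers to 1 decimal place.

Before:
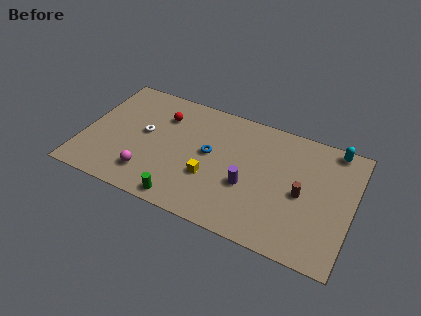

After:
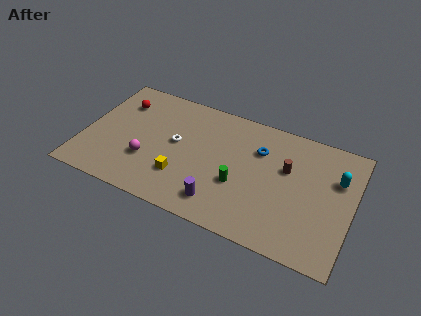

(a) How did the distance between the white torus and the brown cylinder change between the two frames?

-2.9

The distance was about 9.4 in the first image and 6.5 in the second, so they moved 2.9 units closer together.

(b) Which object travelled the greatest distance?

the green cylinder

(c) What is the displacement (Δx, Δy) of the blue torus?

(2.8, 1.4)

The blue torus started near (7.4, 4.8) and ended near (10.2, 6.2).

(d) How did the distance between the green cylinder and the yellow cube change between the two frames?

+0.8

They were about 2.6 units apart before and 3.4 after — 0.8 units further apart.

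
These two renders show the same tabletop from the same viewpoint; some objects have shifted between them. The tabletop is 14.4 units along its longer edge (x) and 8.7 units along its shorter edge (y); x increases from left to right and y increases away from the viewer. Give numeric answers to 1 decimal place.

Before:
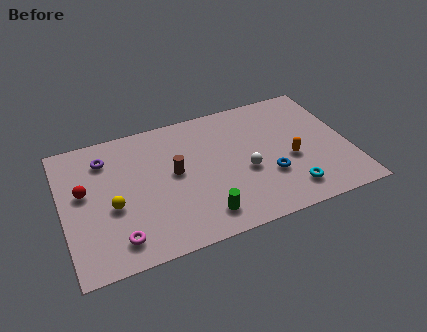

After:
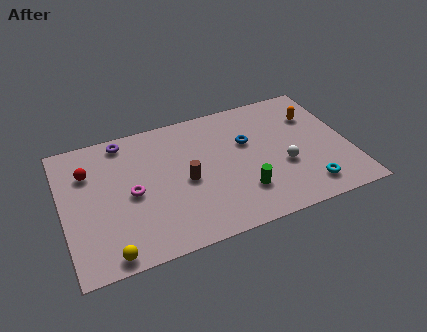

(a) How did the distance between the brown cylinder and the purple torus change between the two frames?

+0.7

The distance was about 3.9 in the first image and 4.6 in the second, so they moved 0.7 units further apart.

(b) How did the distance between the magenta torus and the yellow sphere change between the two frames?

+1.5

They were about 2.1 units apart before and 3.6 after — 1.5 units further apart.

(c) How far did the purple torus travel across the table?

1.3

From (2.3, 6.8) to (3.3, 7.7), the purple torus covered √(1.0² + 0.9²) ≈ 1.3 units.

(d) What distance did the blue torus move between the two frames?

2.7

From (10.2, 2.9) to (9.4, 5.5), the blue torus covered √(0.8² + 2.6²) ≈ 2.7 units.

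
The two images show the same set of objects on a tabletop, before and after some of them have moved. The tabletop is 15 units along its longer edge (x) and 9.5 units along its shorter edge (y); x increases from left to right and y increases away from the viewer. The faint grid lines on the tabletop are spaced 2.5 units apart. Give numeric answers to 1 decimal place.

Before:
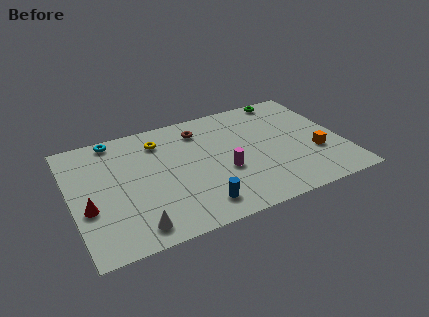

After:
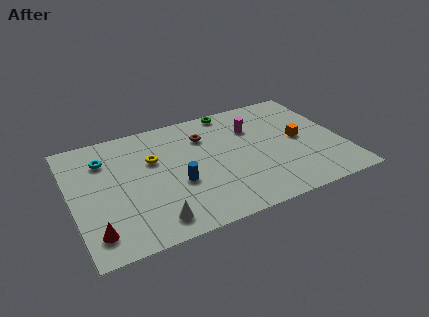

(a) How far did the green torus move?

3.2

The green torus moved from about (12.5, 8.7) to (9.3, 8.7), a distance of √(3.2² + 0.0²) ≈ 3.2.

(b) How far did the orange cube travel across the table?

1.7

From (13.4, 3.3) to (12.7, 4.8), the orange cube covered √(0.7² + 1.5²) ≈ 1.7 units.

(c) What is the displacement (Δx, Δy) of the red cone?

(0.2, -1.9)

The red cone was at about (0.8, 3.6) and moved to about (1.0, 1.7).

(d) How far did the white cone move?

1.0

From (3.1, 1.3) to (4.1, 1.4), the white cone covered √(1.0² + 0.1²) ≈ 1.0 units.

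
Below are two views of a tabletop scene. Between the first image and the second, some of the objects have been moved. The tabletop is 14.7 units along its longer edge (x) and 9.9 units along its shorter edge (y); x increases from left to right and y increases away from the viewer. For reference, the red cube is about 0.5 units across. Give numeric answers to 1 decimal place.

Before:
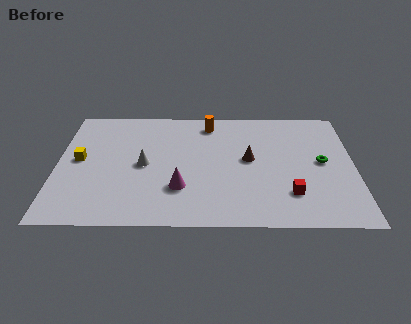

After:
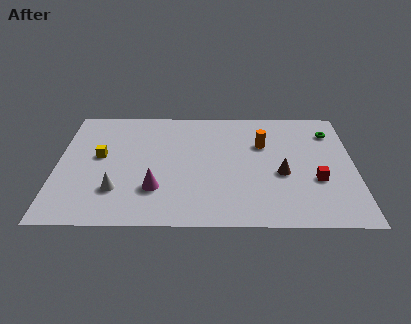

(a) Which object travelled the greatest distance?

the orange cylinder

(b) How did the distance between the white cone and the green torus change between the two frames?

+2.9

Before: roughly 8.8 units apart; after: 11.7. That's 2.9 units further apart.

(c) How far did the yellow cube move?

1.0

The yellow cube was near (1.1, 5.2) before and (2.1, 5.5) after, so it travelled √(1.0² + 0.3²) ≈ 1.0 units.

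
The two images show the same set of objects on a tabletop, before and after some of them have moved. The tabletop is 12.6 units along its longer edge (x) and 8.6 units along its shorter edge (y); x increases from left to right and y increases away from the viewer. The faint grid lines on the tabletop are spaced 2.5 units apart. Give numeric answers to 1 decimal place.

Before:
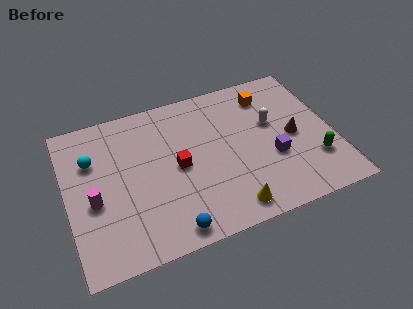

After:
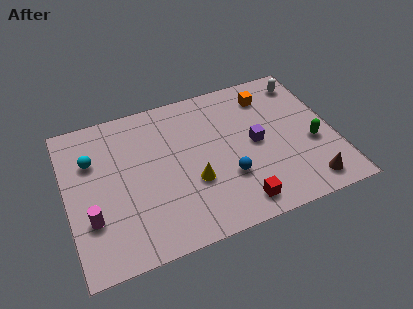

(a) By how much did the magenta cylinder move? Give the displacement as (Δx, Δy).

(-0.2, -0.9)

From the two frames, the magenta cylinder sits at roughly (1.2, 3.6) before and (1.0, 2.7) after.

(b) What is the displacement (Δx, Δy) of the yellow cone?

(-1.5, 2.0)

The yellow cone started near (7.3, 1.1) and ended near (5.8, 3.1).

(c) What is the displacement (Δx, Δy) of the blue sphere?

(2.9, 1.9)

From the two frames, the blue sphere sits at roughly (4.5, 0.9) before and (7.4, 2.8) after.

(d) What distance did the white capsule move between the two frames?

2.7

From (9.8, 5.2) to (11.6, 7.2), the white capsule covered √(1.8² + 2.0²) ≈ 2.7 units.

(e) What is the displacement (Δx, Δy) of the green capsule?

(0.0, 1.0)

From the two frames, the green capsule sits at roughly (11.5, 2.4) before and (11.5, 3.4) after.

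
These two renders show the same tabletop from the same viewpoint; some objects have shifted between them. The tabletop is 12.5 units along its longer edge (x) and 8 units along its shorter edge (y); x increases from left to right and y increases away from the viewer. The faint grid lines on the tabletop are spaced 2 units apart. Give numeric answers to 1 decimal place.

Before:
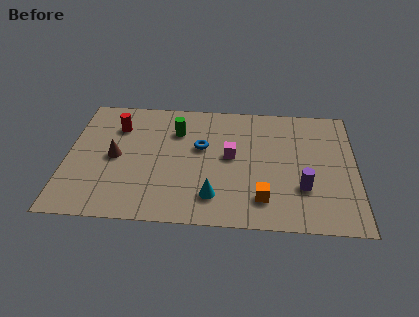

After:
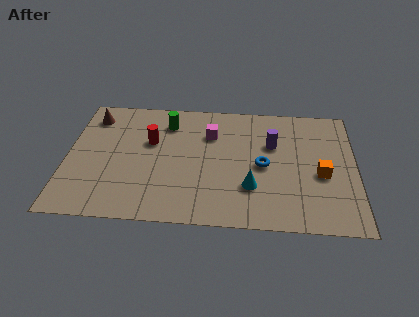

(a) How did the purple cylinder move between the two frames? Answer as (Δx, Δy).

(-1.3, 2.7)

The purple cylinder started near (10.2, 2.5) and ended near (8.9, 5.2).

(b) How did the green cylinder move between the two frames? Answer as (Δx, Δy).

(-0.4, 0.5)

The green cylinder started near (4.7, 5.8) and ended near (4.3, 6.3).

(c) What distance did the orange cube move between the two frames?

3.0

The orange cube moved from about (8.5, 1.7) to (11.0, 3.4), a distance of √(2.5² + 1.7²) ≈ 3.0.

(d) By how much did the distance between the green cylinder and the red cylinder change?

-1.1

The distance was about 2.6 in the first image and 1.5 in the second, so they moved 1.1 units closer together.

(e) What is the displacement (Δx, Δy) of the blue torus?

(2.7, -1.0)

The blue torus was at about (5.8, 4.8) and moved to about (8.5, 3.8).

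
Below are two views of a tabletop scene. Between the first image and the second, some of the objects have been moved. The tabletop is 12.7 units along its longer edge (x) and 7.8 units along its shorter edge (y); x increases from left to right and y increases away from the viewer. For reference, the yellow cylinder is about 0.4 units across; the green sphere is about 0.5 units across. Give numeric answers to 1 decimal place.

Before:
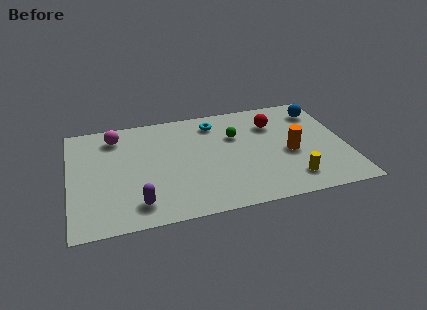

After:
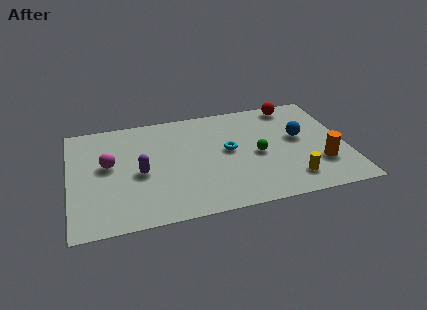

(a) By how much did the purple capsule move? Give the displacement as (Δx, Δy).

(0.2, 2.1)

From the two frames, the purple capsule sits at roughly (3.0, 1.4) before and (3.2, 3.5) after.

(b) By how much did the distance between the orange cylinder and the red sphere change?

+2.3

They were about 2.4 units apart before and 4.7 after — 2.3 units further apart.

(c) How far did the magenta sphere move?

2.0

The magenta sphere moved from about (2.2, 6.4) to (1.8, 4.4), a distance of √(0.4² + 2.0²) ≈ 2.0.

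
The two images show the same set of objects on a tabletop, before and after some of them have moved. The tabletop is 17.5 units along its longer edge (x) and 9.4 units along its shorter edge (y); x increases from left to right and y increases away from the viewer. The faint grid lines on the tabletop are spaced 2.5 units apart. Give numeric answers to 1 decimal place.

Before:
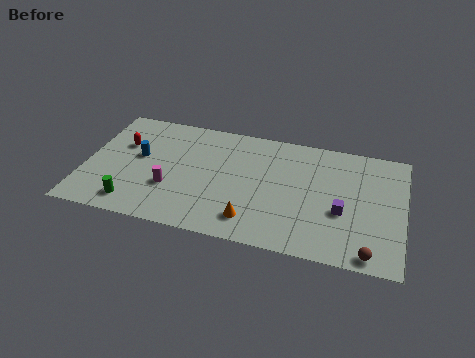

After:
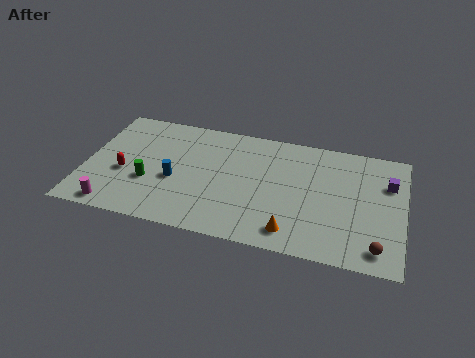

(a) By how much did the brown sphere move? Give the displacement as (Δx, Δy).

(0.4, 0.5)

The brown sphere was at about (15.8, 0.9) and moved to about (16.2, 1.4).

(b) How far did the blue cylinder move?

2.5

From (2.9, 5.3) to (5.0, 3.9), the blue cylinder covered √(2.1² + 1.4²) ≈ 2.5 units.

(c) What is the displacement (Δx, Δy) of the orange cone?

(2.2, -0.3)

From the two frames, the orange cone sits at roughly (9.4, 1.8) before and (11.6, 1.5) after.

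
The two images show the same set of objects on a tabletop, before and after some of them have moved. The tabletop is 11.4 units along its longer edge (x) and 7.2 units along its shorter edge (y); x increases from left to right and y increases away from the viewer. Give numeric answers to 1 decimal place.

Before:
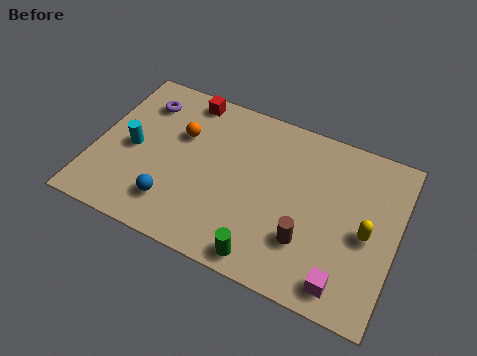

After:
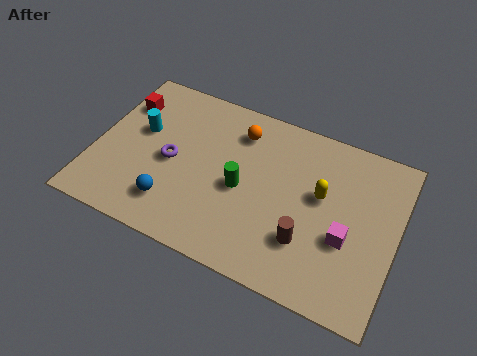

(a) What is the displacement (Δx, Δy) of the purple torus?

(1.4, -2.2)

The purple torus was at about (1.5, 5.6) and moved to about (2.9, 3.4).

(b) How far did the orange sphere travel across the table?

2.3

The orange sphere was near (3.1, 4.7) before and (5.2, 5.7) after, so it travelled √(2.1² + 1.0²) ≈ 2.3 units.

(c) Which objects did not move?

the blue sphere and the brown cylinder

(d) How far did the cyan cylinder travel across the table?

0.9

From (1.4, 3.4) to (1.6, 4.3), the cyan cylinder covered √(0.2² + 0.9²) ≈ 0.9 units.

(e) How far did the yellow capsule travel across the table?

2.0

From (10.3, 3.3) to (8.5, 4.2), the yellow capsule covered √(1.8² + 0.9²) ≈ 2.0 units.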